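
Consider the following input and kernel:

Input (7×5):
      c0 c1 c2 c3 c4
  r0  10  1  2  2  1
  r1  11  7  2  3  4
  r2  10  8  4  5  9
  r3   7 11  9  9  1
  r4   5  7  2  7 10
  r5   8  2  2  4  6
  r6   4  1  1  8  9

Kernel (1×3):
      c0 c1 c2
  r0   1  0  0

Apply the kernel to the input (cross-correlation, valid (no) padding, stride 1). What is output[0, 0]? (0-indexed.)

The receptive field on the input at this output position is [10 1 2]. Elementwise product with the kernel and sum: 10·1.

10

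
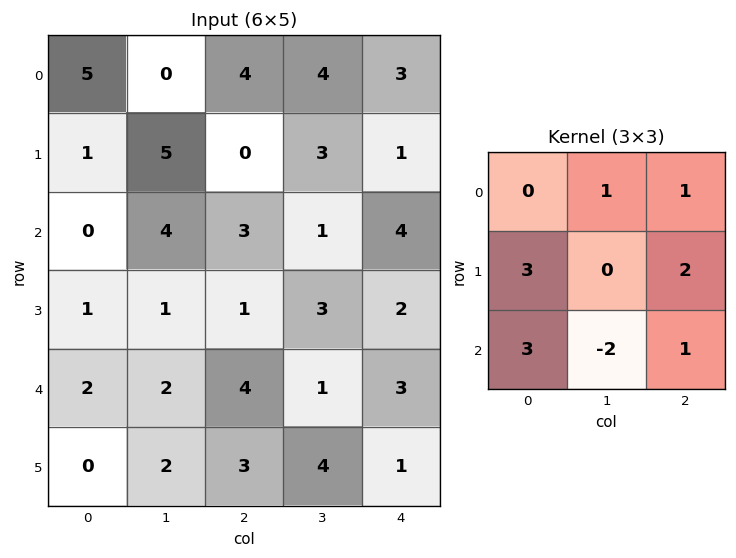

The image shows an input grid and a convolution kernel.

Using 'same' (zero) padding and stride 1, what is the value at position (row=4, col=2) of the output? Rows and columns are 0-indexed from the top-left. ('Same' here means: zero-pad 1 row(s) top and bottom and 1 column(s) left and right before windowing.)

The receptive field on the zero-padded input at this output position is [1 1 3 / 2 4 1 / 2 3 4]. Elementwise product with the kernel and sum: 1·1 + 3·1 + 2·3 + 1·2 + 2·3 + 3·-2 + 4·1.

16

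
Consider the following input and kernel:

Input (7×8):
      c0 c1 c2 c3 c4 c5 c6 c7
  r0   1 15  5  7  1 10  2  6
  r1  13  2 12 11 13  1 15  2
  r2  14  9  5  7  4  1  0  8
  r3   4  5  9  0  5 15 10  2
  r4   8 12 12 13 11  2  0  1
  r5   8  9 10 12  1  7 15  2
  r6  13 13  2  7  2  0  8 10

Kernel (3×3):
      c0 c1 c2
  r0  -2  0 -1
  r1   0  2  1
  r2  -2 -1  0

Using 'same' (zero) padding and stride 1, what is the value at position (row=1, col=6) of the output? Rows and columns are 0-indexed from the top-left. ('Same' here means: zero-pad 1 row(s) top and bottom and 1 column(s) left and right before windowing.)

The receptive field on the zero-padded input at this output position is [10 2 6 / 1 15 2 / 1 0 8]. Elementwise product with the kernel and sum: 10·-2 + 6·-1 + 15·2 + 2·1 + 1·-2 + 0·-1.

4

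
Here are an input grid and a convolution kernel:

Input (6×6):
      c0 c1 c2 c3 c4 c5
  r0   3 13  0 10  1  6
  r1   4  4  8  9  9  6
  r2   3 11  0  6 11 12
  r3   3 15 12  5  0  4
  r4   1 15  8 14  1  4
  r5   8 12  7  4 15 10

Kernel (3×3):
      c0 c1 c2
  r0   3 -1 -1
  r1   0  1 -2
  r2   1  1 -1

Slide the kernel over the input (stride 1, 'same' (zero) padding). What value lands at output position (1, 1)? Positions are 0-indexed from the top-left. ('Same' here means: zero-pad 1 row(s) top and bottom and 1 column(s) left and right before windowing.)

-2

The receptive field on the zero-padded input at this output position is [3 13 0 / 4 4 8 / 3 11 0]. Elementwise product with the kernel and sum: 3·3 + 13·-1 + 0·-1 + 4·1 + 8·-2 + 3·1 + 11·1 + 0·-1.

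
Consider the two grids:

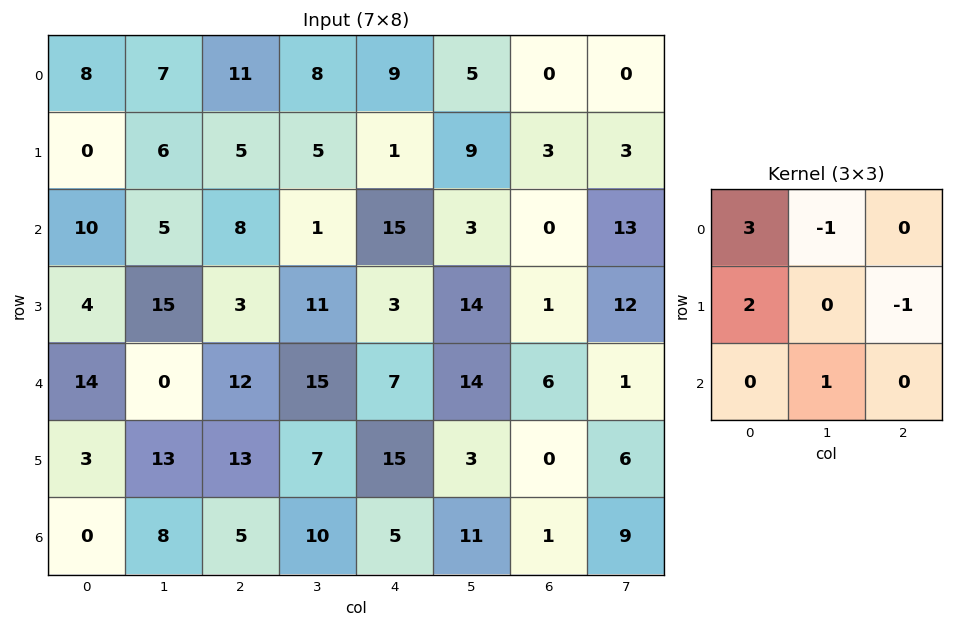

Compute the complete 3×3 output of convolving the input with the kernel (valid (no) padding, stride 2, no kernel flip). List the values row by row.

17 35 24
30 41 61
43 42 48

Output[0,0]: The receptive field on the input at this output position is [8 7 11 / 0 6 5 / 10 5 8]. Elementwise product with the kernel and sum: 8·3 + 7·-1 + 0·2 + 5·-1 + 5·1.
Output[0,1]: The receptive field on the input at this output position is [11 8 9 / 5 5 1 / 8 1 15]. Elementwise product with the kernel and sum: 11·3 + 8·-1 + 5·2 + 1·-1 + 1·1.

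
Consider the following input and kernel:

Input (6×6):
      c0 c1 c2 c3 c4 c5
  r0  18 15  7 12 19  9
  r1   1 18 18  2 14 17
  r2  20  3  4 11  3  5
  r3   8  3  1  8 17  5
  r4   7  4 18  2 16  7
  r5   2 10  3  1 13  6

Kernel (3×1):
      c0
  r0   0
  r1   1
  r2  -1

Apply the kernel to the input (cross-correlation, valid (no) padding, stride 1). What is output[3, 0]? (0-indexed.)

5

The receptive field on the input at this output position is [8 / 7 / 2]. Elementwise product with the kernel and sum: 7·1 + 2·-1.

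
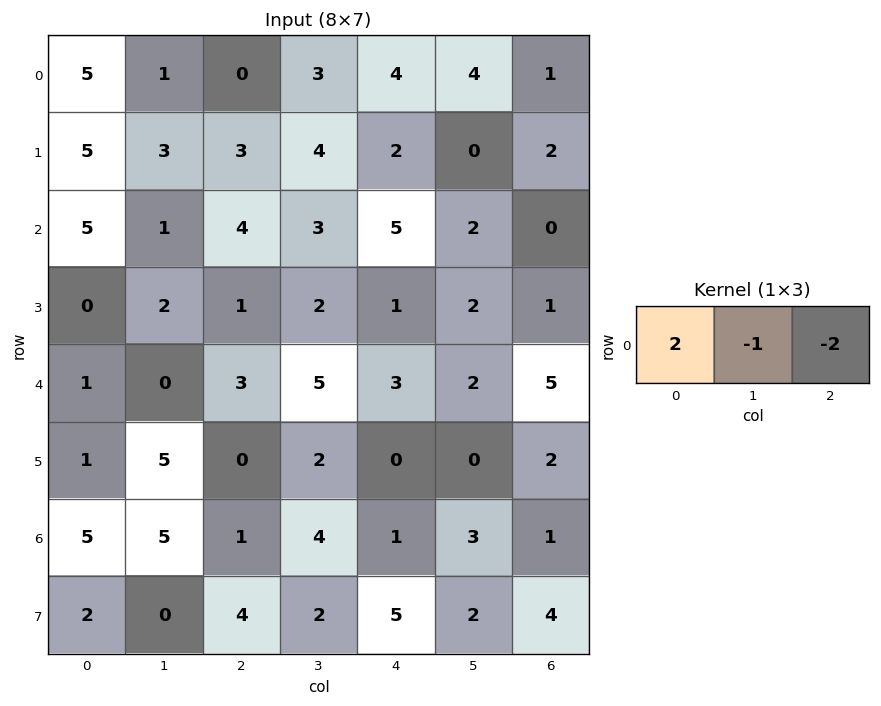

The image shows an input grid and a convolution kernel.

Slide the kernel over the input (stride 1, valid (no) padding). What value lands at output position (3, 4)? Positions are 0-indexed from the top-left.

The receptive field on the input at this output position is [1 2 1]. Elementwise product with the kernel and sum: 1·2 + 2·-1 + 1·-2.

-2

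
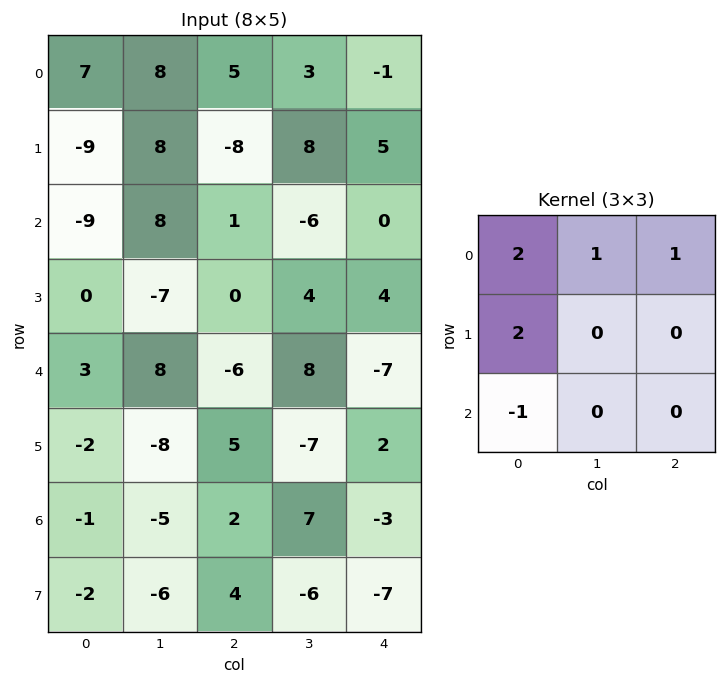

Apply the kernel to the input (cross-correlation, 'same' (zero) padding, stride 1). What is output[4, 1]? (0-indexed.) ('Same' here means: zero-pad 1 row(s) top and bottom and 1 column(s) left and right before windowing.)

The receptive field on the zero-padded input at this output position is [0 -7 0 / 3 8 -6 / -2 -8 5]. Elementwise product with the kernel and sum: 0·2 + -7·1 + 0·1 + 3·2 + -2·-1.

1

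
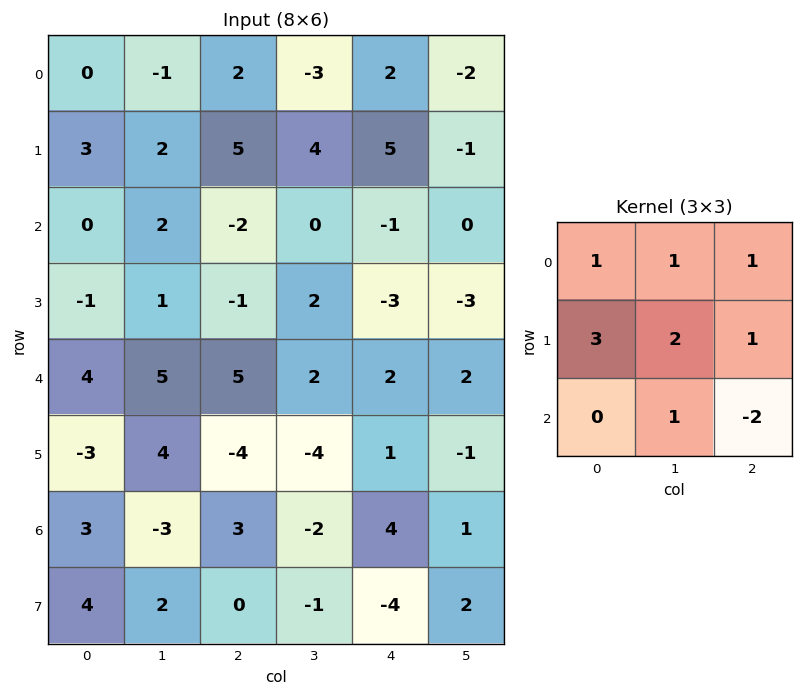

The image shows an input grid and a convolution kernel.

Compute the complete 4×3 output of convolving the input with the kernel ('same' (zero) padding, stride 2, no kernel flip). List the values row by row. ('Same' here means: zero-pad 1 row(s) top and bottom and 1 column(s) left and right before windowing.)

-2 -5 0
4 8 9
2 33 11
4 -7 -9

Output[0,0]: The receptive field on the zero-padded input at this output position is [0 0 0 / 0 0 -1 / 0 3 2]. Elementwise product with the kernel and sum: 0·1 + 0·1 + 0·1 + 0·3 + 0·2 + -1·1 + 3·1 + 2·-2.
Output[0,1]: The receptive field on the zero-padded input at this output position is [0 0 0 / -1 2 -3 / 2 5 4]. Elementwise product with the kernel and sum: 0·1 + 0·1 + 0·1 + -1·3 + 2·2 + -3·1 + 5·1 + 4·-2.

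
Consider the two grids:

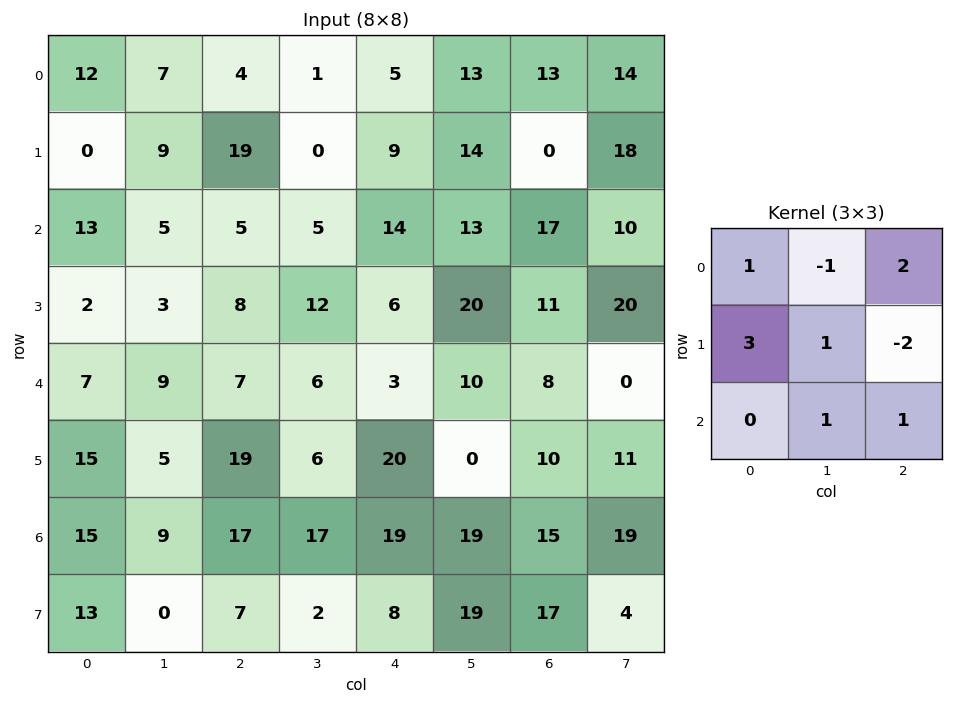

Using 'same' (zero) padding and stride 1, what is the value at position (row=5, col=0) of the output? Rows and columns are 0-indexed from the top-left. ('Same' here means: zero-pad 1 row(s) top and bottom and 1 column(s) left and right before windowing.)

The receptive field on the zero-padded input at this output position is [0 7 9 / 0 15 5 / 0 15 9]. Elementwise product with the kernel and sum: 0·1 + 7·-1 + 9·2 + 0·3 + 15·1 + 5·-2 + 15·1 + 9·1.

40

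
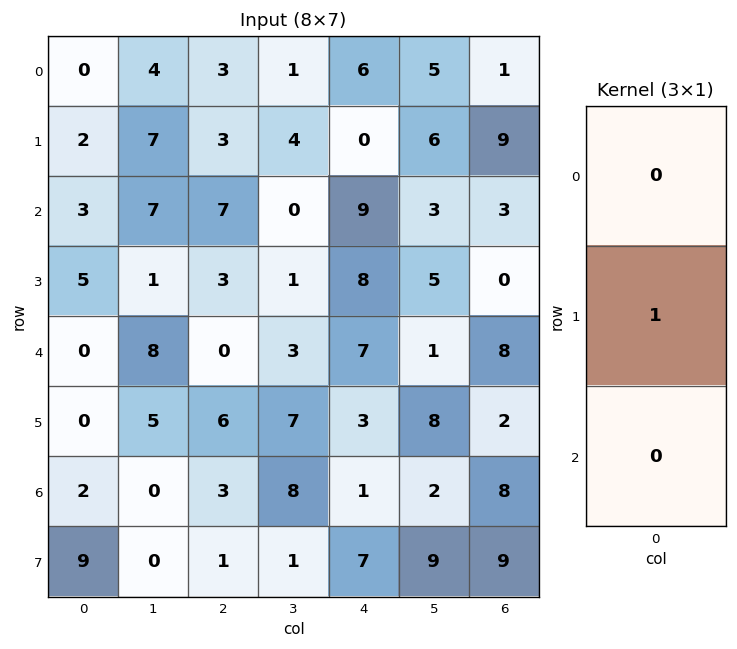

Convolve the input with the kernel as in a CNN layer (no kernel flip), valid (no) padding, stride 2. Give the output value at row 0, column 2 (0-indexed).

0

The receptive field on the input at this output position is [6 / 0 / 9]. Elementwise product with the kernel and sum: 0·1.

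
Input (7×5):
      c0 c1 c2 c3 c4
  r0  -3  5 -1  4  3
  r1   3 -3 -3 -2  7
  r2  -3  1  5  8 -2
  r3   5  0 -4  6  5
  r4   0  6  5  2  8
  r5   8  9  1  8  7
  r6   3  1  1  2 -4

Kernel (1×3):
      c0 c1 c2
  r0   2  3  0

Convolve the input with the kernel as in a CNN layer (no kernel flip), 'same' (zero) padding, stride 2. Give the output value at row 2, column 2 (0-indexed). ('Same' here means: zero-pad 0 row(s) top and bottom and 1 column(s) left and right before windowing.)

28

The receptive field on the zero-padded input at this output position is [2 8 0]. Elementwise product with the kernel and sum: 2·2 + 8·3.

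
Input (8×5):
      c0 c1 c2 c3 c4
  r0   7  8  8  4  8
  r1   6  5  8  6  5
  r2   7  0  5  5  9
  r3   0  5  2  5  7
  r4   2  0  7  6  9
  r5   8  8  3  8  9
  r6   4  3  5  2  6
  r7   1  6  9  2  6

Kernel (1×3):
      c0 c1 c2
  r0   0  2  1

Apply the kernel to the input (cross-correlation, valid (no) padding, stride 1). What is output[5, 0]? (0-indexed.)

The receptive field on the input at this output position is [8 8 3]. Elementwise product with the kernel and sum: 8·2 + 3·1.

19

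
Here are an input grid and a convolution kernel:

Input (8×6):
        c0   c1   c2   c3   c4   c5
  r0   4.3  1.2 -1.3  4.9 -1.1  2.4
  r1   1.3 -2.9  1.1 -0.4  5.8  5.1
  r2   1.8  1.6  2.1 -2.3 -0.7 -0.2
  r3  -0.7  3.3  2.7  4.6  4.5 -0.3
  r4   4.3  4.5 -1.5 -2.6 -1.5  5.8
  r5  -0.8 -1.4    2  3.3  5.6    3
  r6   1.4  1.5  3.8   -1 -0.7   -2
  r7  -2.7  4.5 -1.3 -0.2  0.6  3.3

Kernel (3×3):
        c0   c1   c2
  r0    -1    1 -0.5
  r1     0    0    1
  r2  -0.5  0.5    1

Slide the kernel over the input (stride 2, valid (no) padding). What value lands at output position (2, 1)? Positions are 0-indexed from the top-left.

The receptive field on the input at this output position is [-1.5 -2.6 -1.5 / 2 3.3 5.6 / 3.8 -1 -0.7]. Elementwise product with the kernel and sum: -1.5·-1 + -2.6·1 + -1.5·-0.5 + 5.6·1 + 3.8·-0.5 + -1·0.5 + -0.7·1.

2.15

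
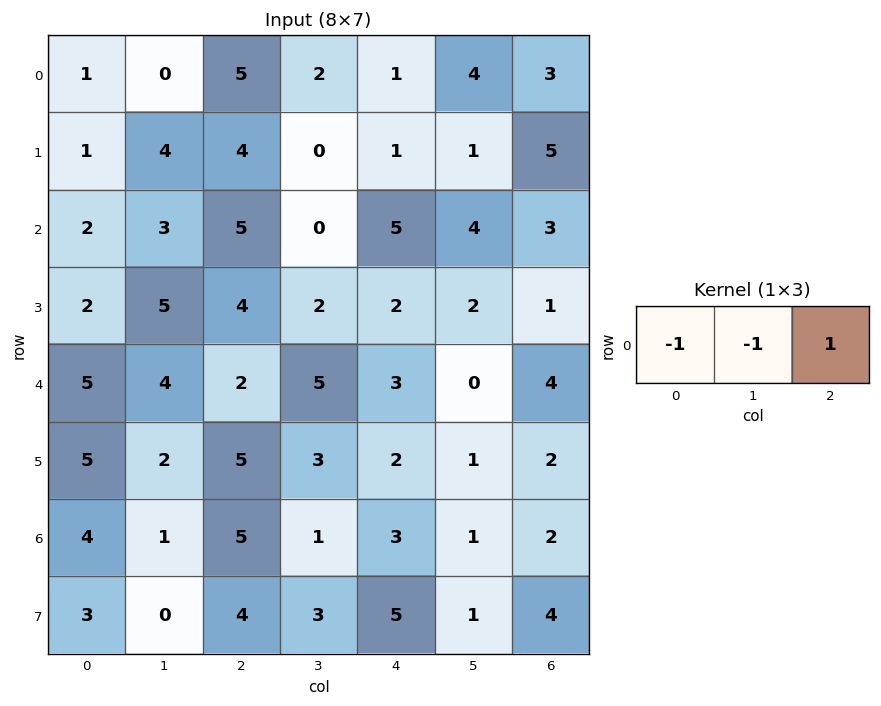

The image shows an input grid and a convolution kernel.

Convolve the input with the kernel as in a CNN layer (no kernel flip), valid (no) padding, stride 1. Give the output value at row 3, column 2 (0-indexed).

The receptive field on the input at this output position is [4 2 2]. Elementwise product with the kernel and sum: 4·-1 + 2·-1 + 2·1.

-4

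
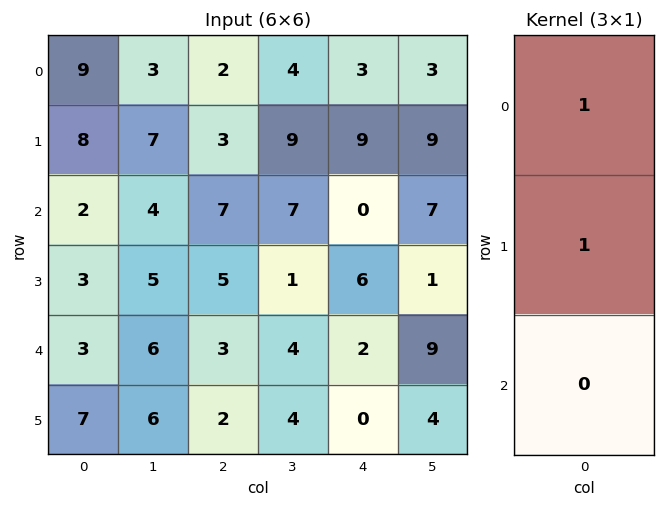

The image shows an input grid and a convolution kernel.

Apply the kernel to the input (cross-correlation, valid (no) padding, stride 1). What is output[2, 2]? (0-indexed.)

The receptive field on the input at this output position is [7 / 5 / 3]. Elementwise product with the kernel and sum: 7·1 + 5·1.

12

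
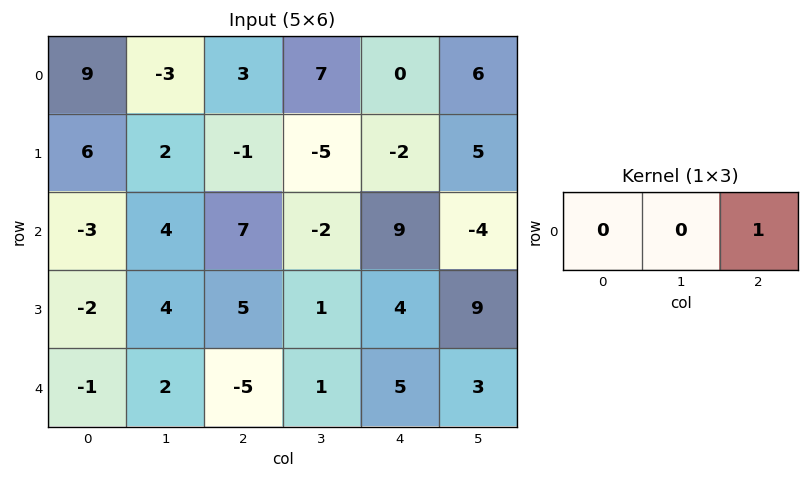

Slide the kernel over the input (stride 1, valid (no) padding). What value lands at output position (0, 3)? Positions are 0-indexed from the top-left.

The receptive field on the input at this output position is [7 0 6]. Elementwise product with the kernel and sum: 6·1.

6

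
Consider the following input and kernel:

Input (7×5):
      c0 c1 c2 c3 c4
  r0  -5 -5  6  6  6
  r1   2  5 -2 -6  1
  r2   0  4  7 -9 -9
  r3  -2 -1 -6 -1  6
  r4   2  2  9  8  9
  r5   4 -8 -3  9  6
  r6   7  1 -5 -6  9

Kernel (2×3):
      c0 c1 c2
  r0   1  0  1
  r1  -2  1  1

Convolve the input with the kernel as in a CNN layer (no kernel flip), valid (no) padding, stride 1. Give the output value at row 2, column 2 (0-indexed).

15

The receptive field on the input at this output position is [7 -9 -9 / -6 -1 6]. Elementwise product with the kernel and sum: 7·1 + -9·1 + -6·-2 + -1·1 + 6·1.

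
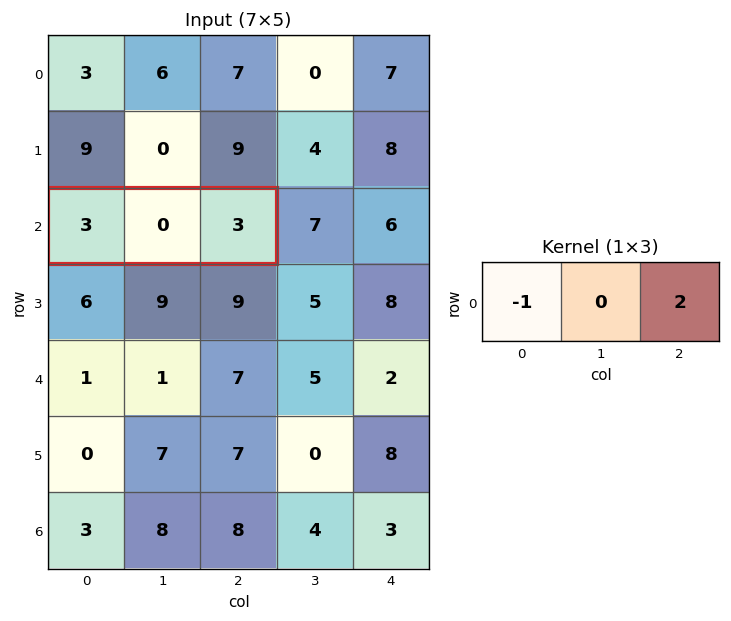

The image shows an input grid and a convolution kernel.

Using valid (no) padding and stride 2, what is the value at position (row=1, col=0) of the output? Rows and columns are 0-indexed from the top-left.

The receptive field on the input at this output position is [3 0 3]. Elementwise product with the kernel and sum: 3·-1 + 3·2.

3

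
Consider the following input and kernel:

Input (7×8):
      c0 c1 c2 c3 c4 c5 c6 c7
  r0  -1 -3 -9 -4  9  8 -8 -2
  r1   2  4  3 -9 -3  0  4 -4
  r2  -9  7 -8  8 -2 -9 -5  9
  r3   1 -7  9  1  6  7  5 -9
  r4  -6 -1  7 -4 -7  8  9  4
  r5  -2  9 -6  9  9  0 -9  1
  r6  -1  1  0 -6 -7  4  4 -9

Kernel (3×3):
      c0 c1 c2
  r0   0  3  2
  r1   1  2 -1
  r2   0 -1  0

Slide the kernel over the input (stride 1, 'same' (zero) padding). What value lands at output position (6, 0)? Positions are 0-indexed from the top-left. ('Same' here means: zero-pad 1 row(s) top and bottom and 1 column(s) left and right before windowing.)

9

The receptive field on the zero-padded input at this output position is [0 -2 9 / 0 -1 1 / 0 0 0]. Elementwise product with the kernel and sum: -2·3 + 9·2 + 0·1 + -1·2 + 1·-1 + 0·-1.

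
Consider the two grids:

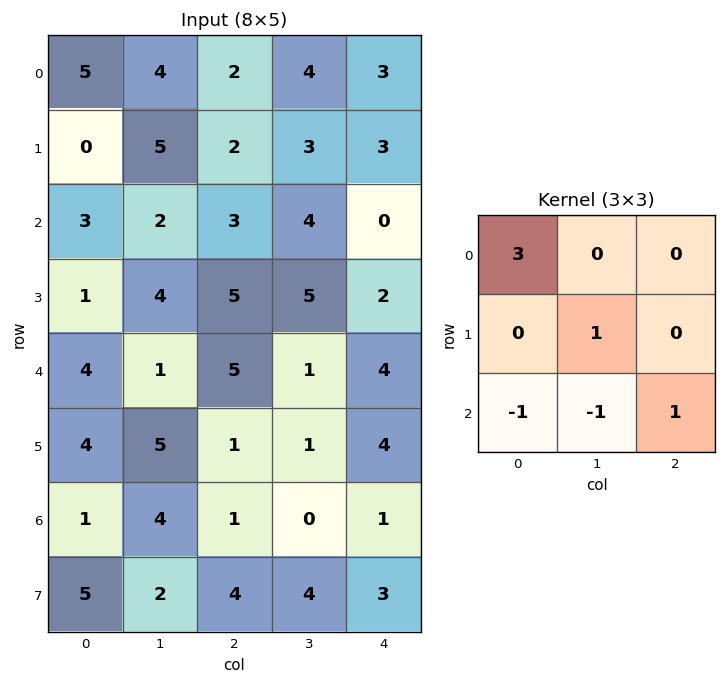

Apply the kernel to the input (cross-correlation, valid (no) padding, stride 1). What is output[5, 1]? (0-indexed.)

14

The receptive field on the input at this output position is [5 1 1 / 4 1 0 / 2 4 4]. Elementwise product with the kernel and sum: 5·3 + 1·1 + 2·-1 + 4·-1 + 4·1.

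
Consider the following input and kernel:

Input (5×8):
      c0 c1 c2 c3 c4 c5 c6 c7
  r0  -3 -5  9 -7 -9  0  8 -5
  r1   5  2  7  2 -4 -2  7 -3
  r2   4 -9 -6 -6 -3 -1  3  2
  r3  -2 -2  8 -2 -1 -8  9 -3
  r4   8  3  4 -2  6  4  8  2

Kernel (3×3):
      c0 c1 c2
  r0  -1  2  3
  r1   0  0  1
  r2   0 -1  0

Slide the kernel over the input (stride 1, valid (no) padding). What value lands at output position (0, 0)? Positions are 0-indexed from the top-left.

The receptive field on the input at this output position is [-3 -5 9 / 5 2 7 / 4 -9 -6]. Elementwise product with the kernel and sum: -3·-1 + -5·2 + 9·3 + 7·1 + -9·-1.

36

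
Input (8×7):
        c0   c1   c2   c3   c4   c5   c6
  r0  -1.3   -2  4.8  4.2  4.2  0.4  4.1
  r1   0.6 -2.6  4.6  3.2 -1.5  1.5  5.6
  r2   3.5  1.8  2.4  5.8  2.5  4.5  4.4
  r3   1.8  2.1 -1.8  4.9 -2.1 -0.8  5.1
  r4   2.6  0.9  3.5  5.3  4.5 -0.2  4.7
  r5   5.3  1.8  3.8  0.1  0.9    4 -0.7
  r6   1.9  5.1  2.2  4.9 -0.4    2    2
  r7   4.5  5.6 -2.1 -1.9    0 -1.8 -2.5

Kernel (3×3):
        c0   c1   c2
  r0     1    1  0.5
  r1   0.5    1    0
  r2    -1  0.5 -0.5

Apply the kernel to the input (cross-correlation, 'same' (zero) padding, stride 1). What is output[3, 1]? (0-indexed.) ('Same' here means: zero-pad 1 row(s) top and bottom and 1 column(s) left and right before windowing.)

The receptive field on the zero-padded input at this output position is [3.5 1.8 2.4 / 1.8 2.1 -1.8 / 2.6 0.9 3.5]. Elementwise product with the kernel and sum: 3.5·1 + 1.8·1 + 2.4·0.5 + 1.8·0.5 + 2.1·1 + 2.6·-1 + 0.9·0.5 + 3.5·-0.5.

5.6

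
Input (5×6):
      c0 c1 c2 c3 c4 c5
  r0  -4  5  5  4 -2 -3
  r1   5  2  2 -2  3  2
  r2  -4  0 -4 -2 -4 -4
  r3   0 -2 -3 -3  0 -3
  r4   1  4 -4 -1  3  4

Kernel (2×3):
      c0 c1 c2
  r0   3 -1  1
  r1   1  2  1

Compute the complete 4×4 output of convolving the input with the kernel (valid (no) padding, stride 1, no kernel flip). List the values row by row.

-1 18 10 17
7 -8 -1 -21
-23 -9 -23 -12
4 -11 -9 -3

Output[0,0]: The receptive field on the input at this output position is [-4 5 5 / 5 2 2]. Elementwise product with the kernel and sum: -4·3 + 5·-1 + 5·1 + 5·1 + 2·2 + 2·1.
Output[0,1]: The receptive field on the input at this output position is [5 5 4 / 2 2 -2]. Elementwise product with the kernel and sum: 5·3 + 5·-1 + 4·1 + 2·1 + 2·2 + -2·1.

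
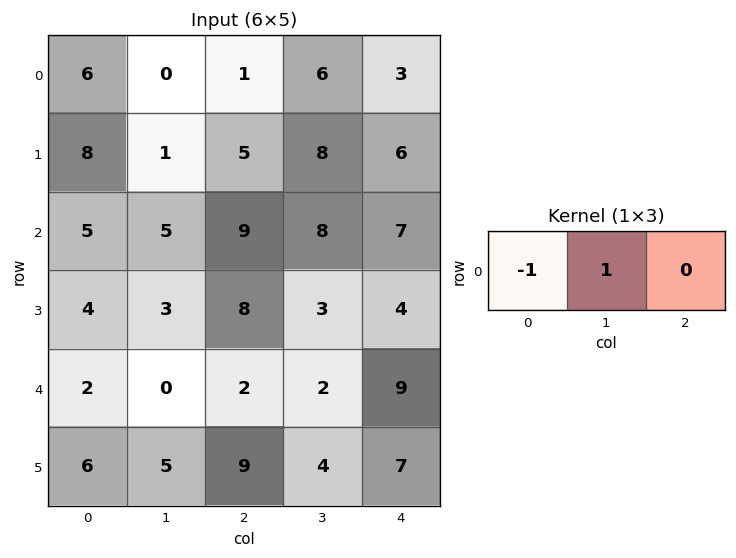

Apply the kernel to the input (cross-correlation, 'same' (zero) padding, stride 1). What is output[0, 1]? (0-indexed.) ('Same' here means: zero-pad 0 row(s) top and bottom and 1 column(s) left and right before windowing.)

-6

The receptive field on the zero-padded input at this output position is [6 0 1]. Elementwise product with the kernel and sum: 6·-1 + 0·1.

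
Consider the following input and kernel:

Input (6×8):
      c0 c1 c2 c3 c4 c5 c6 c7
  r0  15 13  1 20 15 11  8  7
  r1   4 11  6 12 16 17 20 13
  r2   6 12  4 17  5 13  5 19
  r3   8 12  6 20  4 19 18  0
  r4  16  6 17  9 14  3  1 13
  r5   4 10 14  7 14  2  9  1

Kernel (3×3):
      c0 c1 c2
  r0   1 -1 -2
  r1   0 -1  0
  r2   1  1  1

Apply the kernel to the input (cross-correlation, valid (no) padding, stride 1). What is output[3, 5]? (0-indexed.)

The receptive field on the input at this output position is [19 18 0 / 3 1 13 / 2 9 1]. Elementwise product with the kernel and sum: 19·1 + 18·-1 + 0·-2 + 1·-1 + 2·1 + 9·1 + 1·1.

12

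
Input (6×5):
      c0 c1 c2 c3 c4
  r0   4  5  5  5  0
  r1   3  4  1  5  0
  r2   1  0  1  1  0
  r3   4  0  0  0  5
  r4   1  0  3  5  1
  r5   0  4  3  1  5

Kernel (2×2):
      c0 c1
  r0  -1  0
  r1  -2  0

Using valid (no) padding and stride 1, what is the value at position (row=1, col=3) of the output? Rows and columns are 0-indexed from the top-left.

-7

The receptive field on the input at this output position is [5 0 / 1 0]. Elementwise product with the kernel and sum: 5·-1 + 1·-2.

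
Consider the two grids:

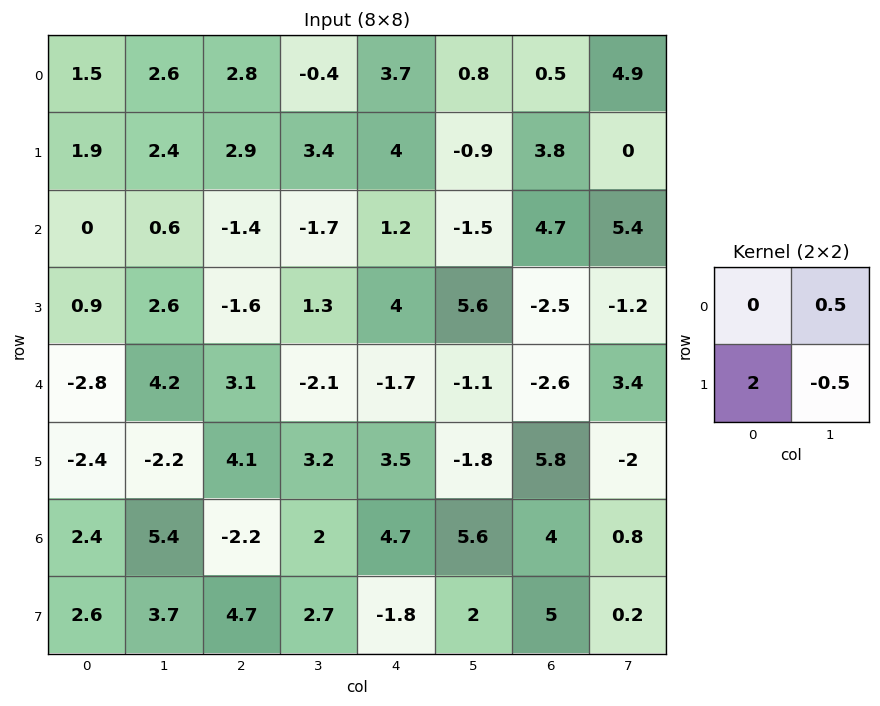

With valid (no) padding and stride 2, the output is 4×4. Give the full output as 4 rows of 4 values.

Output[0,0]: The receptive field on the input at this output position is [1.5 2.6 / 1.9 2.4]. Elementwise product with the kernel and sum: 2.6·0.5 + 1.9·2 + 2.4·-0.5.

3.9 3.9 8.85 10.05
0.8 -4.7 4.45 -1.7
-1.6 5.55 7.35 14.3
6.05 9.05 -1.8 10.3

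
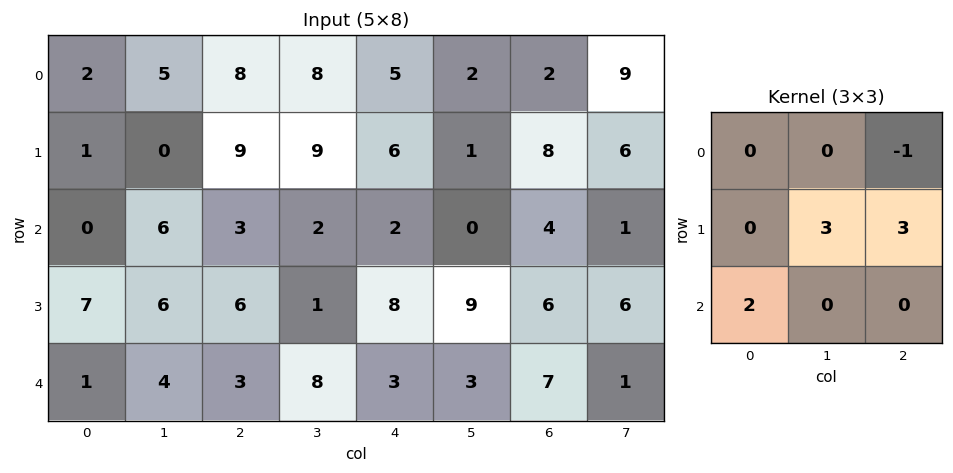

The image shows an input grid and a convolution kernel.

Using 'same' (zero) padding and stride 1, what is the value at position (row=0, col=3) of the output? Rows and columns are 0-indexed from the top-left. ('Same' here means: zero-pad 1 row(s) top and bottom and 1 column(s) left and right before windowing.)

The receptive field on the zero-padded input at this output position is [0 0 0 / 8 8 5 / 9 9 6]. Elementwise product with the kernel and sum: 0·-1 + 8·3 + 5·3 + 9·2.

57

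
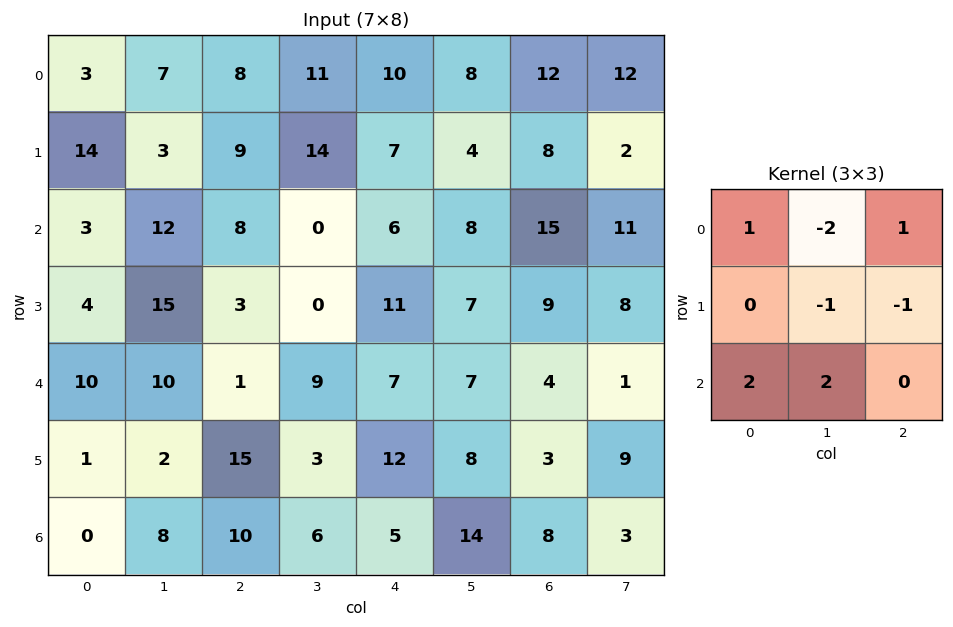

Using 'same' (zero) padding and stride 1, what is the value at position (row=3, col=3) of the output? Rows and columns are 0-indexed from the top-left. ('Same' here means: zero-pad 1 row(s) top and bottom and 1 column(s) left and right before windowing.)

The receptive field on the zero-padded input at this output position is [8 0 6 / 3 0 11 / 1 9 7]. Elementwise product with the kernel and sum: 8·1 + 0·-2 + 6·1 + 0·-1 + 11·-1 + 1·2 + 9·2.

23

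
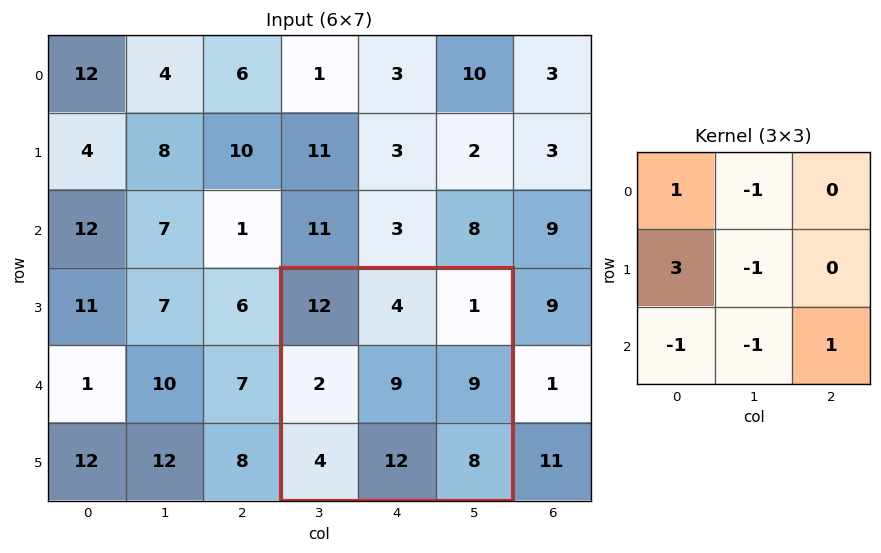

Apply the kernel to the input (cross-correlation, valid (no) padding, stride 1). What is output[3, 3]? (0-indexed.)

-3

The receptive field on the input at this output position is [12 4 1 / 2 9 9 / 4 12 8]. Elementwise product with the kernel and sum: 12·1 + 4·-1 + 2·3 + 9·-1 + 4·-1 + 12·-1 + 8·1.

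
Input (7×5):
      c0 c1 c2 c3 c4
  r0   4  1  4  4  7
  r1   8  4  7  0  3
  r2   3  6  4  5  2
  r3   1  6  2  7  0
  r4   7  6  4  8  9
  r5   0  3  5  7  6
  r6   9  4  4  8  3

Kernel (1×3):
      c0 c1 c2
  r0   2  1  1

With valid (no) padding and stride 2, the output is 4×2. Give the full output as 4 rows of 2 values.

13 19
16 15
24 25
26 19

Output[0,0]: The receptive field on the input at this output position is [4 1 4]. Elementwise product with the kernel and sum: 4·2 + 1·1 + 4·1.
Output[0,1]: The receptive field on the input at this output position is [4 4 7]. Elementwise product with the kernel and sum: 4·2 + 4·1 + 7·1.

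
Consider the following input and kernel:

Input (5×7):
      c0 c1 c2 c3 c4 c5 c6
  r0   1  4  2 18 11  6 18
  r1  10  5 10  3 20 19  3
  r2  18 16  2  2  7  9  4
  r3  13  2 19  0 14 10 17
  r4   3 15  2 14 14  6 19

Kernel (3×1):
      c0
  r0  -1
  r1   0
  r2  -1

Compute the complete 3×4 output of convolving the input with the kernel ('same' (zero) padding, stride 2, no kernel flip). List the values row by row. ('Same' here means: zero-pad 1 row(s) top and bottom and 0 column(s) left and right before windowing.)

Output[0,0]: The receptive field on the zero-padded input at this output position is [0 / 1 / 10]. Elementwise product with the kernel and sum: 0·-1 + 10·-1.
Output[0,1]: The receptive field on the zero-padded input at this output position is [0 / 2 / 10]. Elementwise product with the kernel and sum: 0·-1 + 10·-1.

-10 -10 -20 -3
-23 -29 -34 -20
-13 -19 -14 -17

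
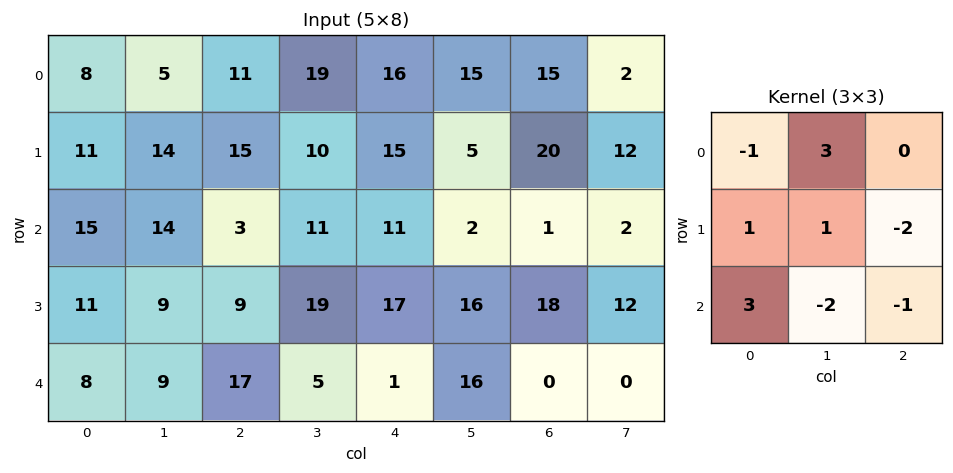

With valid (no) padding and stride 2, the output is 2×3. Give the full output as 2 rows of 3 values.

16 17 37
18 64 -37

Output[0,0]: The receptive field on the input at this output position is [8 5 11 / 11 14 15 / 15 14 3]. Elementwise product with the kernel and sum: 8·-1 + 5·3 + 11·1 + 14·1 + 15·-2 + 15·3 + 14·-2 + 3·-1.
Output[0,1]: The receptive field on the input at this output position is [11 19 16 / 15 10 15 / 3 11 11]. Elementwise product with the kernel and sum: 11·-1 + 19·3 + 15·1 + 10·1 + 15·-2 + 3·3 + 11·-2 + 11·-1.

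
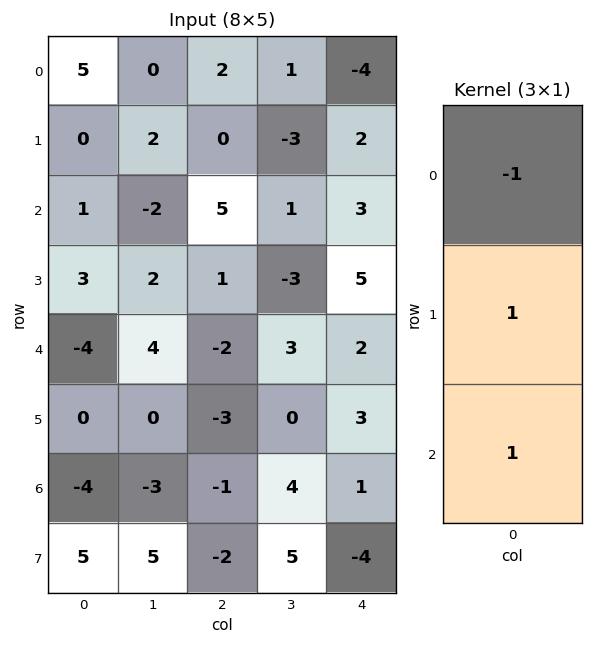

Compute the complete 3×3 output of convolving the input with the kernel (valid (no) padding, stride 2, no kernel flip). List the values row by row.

-4 3 9
-2 -6 4
0 -2 2

Output[0,0]: The receptive field on the input at this output position is [5 / 0 / 1]. Elementwise product with the kernel and sum: 5·-1 + 0·1 + 1·1.
Output[0,1]: The receptive field on the input at this output position is [2 / 0 / 5]. Elementwise product with the kernel and sum: 2·-1 + 0·1 + 5·1.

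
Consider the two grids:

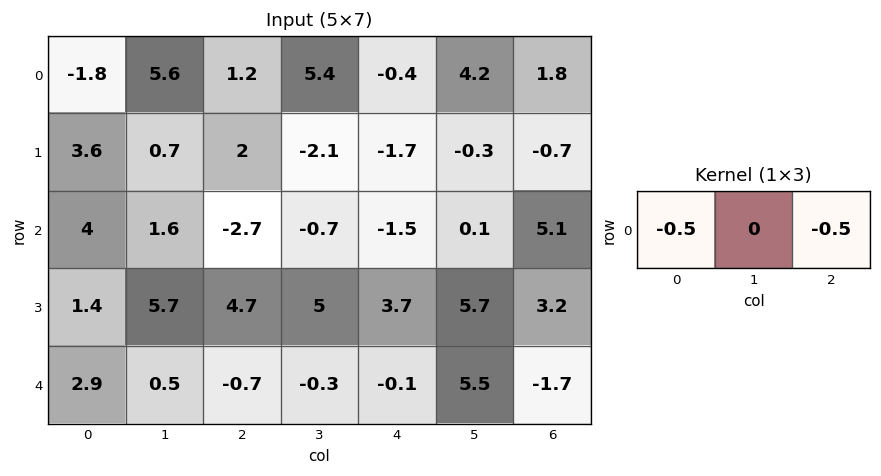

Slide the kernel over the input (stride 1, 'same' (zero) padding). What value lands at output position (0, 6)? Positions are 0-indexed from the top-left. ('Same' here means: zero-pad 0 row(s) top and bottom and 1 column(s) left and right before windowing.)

The receptive field on the zero-padded input at this output position is [4.2 1.8 0]. Elementwise product with the kernel and sum: 4.2·-0.5 + 0·-0.5.

-2.1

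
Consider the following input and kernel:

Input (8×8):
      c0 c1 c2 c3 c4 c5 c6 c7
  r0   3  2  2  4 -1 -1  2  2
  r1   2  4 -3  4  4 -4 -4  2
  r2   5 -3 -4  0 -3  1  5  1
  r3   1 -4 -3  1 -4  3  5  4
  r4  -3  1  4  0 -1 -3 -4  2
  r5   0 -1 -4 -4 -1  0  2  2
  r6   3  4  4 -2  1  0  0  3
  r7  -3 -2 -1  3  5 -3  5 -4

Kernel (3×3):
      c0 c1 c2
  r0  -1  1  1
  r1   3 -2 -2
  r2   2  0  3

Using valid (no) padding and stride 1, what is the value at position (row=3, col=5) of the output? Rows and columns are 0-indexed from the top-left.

The receptive field on the input at this output position is [3 5 4 / -3 -4 2 / 0 2 2]. Elementwise product with the kernel and sum: 3·-1 + 5·1 + 4·1 + -3·3 + -4·-2 + 2·-2 + 0·2 + 2·3.

7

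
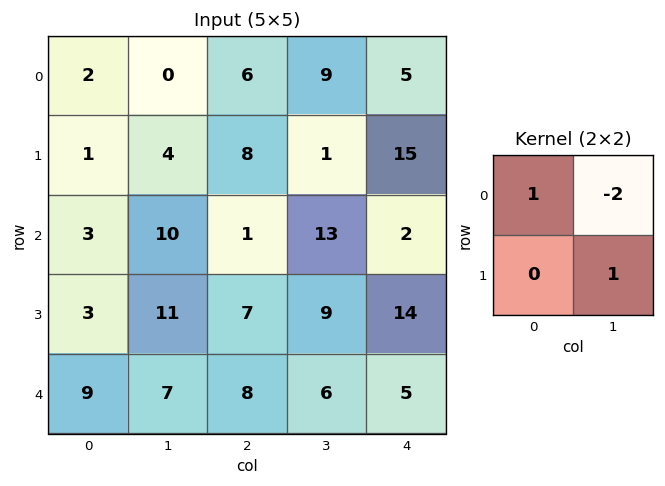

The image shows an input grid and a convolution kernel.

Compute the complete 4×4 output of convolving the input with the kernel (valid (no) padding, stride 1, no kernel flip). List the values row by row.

Output[0,0]: The receptive field on the input at this output position is [2 0 / 1 4]. Elementwise product with the kernel and sum: 2·1 + 0·-2 + 4·1.
Output[0,1]: The receptive field on the input at this output position is [0 6 / 4 8]. Elementwise product with the kernel and sum: 0·1 + 6·-2 + 8·1.

6 -4 -11 14
3 -11 19 -27
-6 15 -16 23
-12 5 -5 -14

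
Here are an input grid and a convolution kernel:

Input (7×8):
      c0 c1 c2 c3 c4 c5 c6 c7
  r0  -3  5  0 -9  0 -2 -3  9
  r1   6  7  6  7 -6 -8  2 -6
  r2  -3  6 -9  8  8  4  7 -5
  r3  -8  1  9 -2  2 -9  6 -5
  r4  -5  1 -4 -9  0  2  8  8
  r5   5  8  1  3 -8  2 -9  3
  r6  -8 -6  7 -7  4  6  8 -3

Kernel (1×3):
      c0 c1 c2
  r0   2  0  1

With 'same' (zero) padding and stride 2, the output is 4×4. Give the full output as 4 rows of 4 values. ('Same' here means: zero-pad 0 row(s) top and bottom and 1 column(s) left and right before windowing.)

Output[0,0]: The receptive field on the zero-padded input at this output position is [0 -3 5]. Elementwise product with the kernel and sum: 0·2 + 5·1.
Output[0,1]: The receptive field on the zero-padded input at this output position is [5 0 -9]. Elementwise product with the kernel and sum: 5·2 + -9·1.

5 1 -20 5
6 20 20 3
1 -7 -16 12
-6 -19 -8 9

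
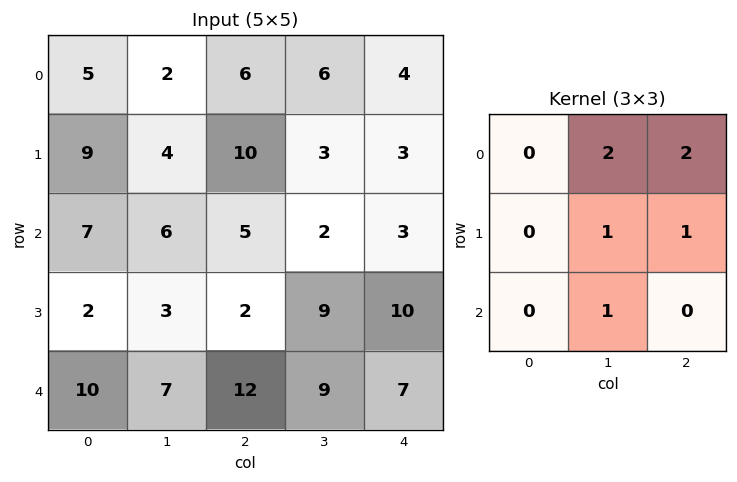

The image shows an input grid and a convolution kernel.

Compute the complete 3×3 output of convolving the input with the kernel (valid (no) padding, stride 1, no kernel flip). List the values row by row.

Output[0,0]: The receptive field on the input at this output position is [5 2 6 / 9 4 10 / 7 6 5]. Elementwise product with the kernel and sum: 2·2 + 6·2 + 4·1 + 10·1 + 6·1.
Output[0,1]: The receptive field on the input at this output position is [2 6 6 / 4 10 3 / 6 5 2]. Elementwise product with the kernel and sum: 6·2 + 6·2 + 10·1 + 3·1 + 5·1.

36 42 28
42 35 26
34 37 38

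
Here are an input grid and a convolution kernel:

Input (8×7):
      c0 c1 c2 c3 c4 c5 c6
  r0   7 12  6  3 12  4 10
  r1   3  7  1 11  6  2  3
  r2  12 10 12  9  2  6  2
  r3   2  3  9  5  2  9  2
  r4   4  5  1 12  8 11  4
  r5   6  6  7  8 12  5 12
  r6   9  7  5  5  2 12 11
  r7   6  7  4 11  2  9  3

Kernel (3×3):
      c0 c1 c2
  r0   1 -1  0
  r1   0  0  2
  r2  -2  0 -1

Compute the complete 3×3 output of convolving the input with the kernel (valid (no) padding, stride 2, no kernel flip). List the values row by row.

Output[0,0]: The receptive field on the input at this output position is [7 12 6 / 3 7 1 / 12 10 12]. Elementwise product with the kernel and sum: 7·1 + 12·-1 + 1·2 + 12·-2 + 12·-1.
Output[0,1]: The receptive field on the input at this output position is [6 3 12 / 1 11 6 / 12 9 2]. Elementwise product with the kernel and sum: 6·1 + 3·-1 + 6·2 + 12·-2 + 2·-1.

-39 -11 8
11 -3 -20
-10 1 6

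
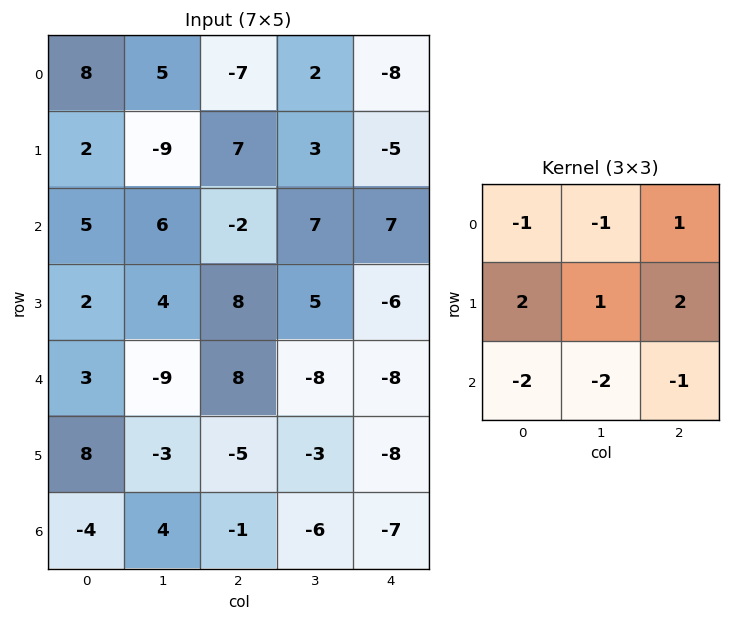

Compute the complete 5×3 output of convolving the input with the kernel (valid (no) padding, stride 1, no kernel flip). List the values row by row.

-31 -16 -13
6 0 -18
15 39 19
10 -14 -3
18 -24 -16

Output[0,0]: The receptive field on the input at this output position is [8 5 -7 / 2 -9 7 / 5 6 -2]. Elementwise product with the kernel and sum: 8·-1 + 5·-1 + -7·1 + 2·2 + -9·1 + 7·2 + 5·-2 + 6·-2 + -2·-1.
Output[0,1]: The receptive field on the input at this output position is [5 -7 2 / -9 7 3 / 6 -2 7]. Elementwise product with the kernel and sum: 5·-1 + -7·-1 + 2·1 + -9·2 + 7·1 + 3·2 + 6·-2 + -2·-2 + 7·-1.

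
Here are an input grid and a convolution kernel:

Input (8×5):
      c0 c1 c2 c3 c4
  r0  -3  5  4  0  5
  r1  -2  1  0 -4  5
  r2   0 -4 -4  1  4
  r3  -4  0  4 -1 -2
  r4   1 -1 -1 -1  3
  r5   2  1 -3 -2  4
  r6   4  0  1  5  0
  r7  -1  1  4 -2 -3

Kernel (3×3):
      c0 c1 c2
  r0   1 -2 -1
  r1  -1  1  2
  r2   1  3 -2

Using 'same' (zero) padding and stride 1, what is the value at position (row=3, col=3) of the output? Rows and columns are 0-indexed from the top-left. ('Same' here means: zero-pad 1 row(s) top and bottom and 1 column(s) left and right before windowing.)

-29

The receptive field on the zero-padded input at this output position is [-4 1 4 / 4 -1 -2 / -1 -1 3]. Elementwise product with the kernel and sum: -4·1 + 1·-2 + 4·-1 + 4·-1 + -1·1 + -2·2 + -1·1 + -1·3 + 3·-2.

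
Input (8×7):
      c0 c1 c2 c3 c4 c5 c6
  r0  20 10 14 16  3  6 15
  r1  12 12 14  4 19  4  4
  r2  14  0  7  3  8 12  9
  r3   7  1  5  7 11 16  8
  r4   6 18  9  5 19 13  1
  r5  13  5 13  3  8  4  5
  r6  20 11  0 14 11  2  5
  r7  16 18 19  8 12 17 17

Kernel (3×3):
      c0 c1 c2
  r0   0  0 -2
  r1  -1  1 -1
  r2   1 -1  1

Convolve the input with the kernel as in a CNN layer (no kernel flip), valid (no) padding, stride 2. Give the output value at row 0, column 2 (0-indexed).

The receptive field on the input at this output position is [3 6 15 / 19 4 4 / 8 12 9]. Elementwise product with the kernel and sum: 15·-2 + 19·-1 + 4·1 + 4·-1 + 8·1 + 12·-1 + 9·1.

-44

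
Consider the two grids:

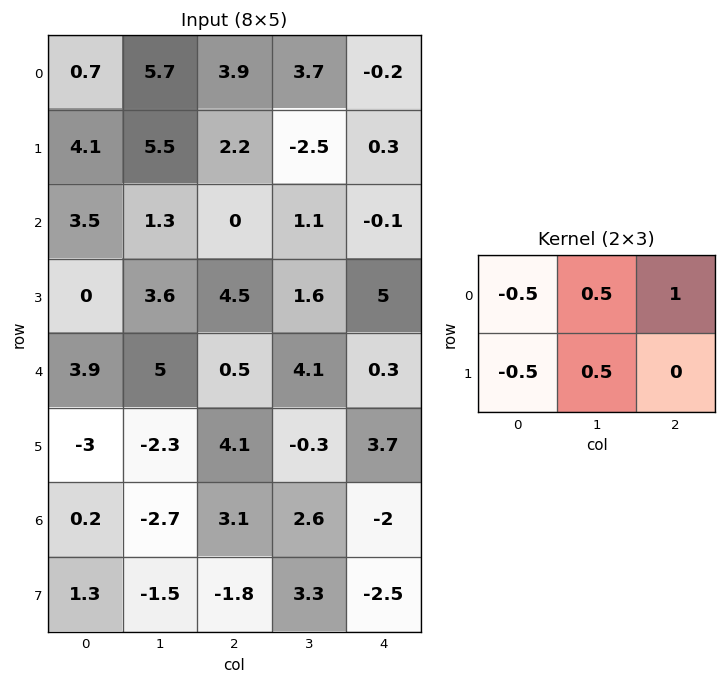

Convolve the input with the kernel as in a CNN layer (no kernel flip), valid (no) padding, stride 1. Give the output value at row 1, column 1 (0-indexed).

-4.8

The receptive field on the input at this output position is [5.5 2.2 -2.5 / 1.3 0 1.1]. Elementwise product with the kernel and sum: 5.5·-0.5 + 2.2·0.5 + -2.5·1 + 1.3·-0.5 + 0·0.5.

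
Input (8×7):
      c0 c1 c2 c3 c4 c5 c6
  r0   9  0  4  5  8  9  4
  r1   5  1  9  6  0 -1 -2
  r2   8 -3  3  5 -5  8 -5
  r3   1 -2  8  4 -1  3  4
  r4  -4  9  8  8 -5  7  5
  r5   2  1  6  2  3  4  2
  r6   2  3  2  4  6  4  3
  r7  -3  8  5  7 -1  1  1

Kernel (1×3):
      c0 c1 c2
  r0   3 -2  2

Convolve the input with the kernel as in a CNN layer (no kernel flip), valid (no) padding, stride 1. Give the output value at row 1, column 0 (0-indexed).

31

The receptive field on the input at this output position is [5 1 9]. Elementwise product with the kernel and sum: 5·3 + 1·-2 + 9·2.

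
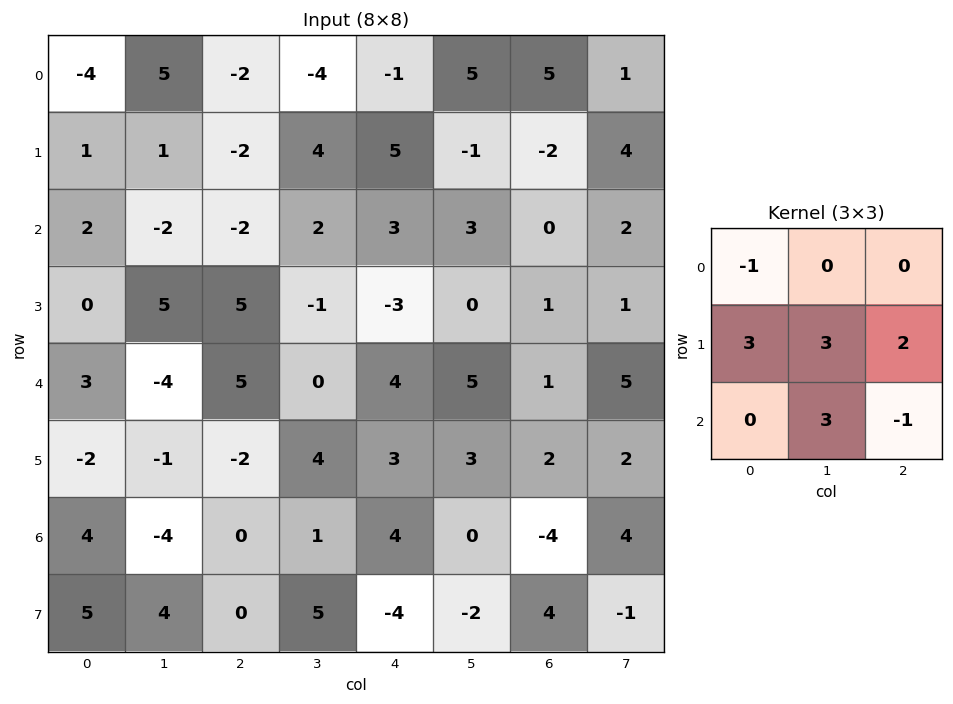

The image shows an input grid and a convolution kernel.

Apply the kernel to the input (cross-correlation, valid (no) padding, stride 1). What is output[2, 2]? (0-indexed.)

The receptive field on the input at this output position is [-2 2 3 / 5 -1 -3 / 5 0 4]. Elementwise product with the kernel and sum: -2·-1 + 5·3 + -1·3 + -3·2 + 0·3 + 4·-1.

4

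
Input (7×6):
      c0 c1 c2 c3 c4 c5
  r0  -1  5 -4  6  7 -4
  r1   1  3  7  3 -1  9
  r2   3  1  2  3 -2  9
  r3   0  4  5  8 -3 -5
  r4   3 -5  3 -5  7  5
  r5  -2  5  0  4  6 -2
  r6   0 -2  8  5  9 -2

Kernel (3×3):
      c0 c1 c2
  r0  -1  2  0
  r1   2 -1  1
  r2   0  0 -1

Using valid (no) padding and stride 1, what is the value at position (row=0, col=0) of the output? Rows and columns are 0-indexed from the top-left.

15

The receptive field on the input at this output position is [-1 5 -4 / 1 3 7 / 3 1 2]. Elementwise product with the kernel and sum: -1·-1 + 5·2 + 1·2 + 3·-1 + 7·1 + 2·-1.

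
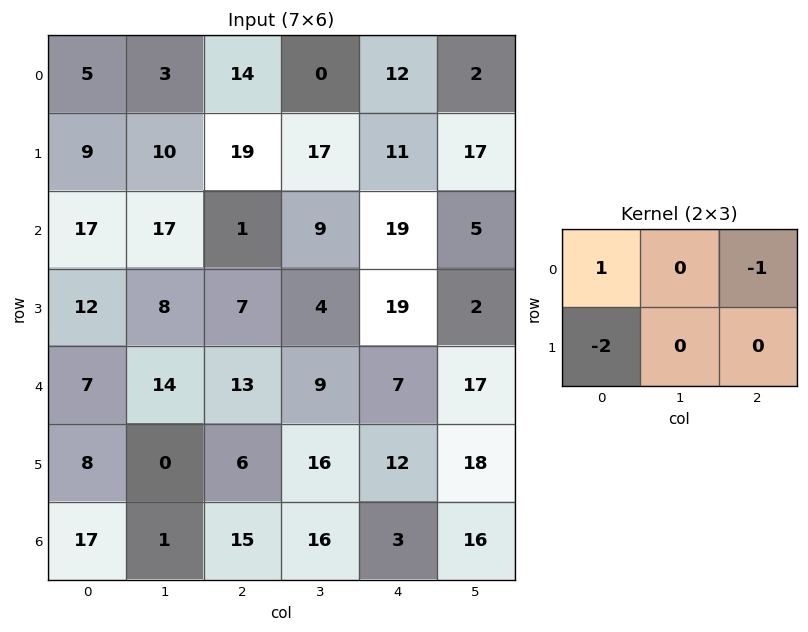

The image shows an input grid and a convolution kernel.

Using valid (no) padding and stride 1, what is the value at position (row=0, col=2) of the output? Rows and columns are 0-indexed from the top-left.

-36

The receptive field on the input at this output position is [14 0 12 / 19 17 11]. Elementwise product with the kernel and sum: 14·1 + 12·-1 + 19·-2.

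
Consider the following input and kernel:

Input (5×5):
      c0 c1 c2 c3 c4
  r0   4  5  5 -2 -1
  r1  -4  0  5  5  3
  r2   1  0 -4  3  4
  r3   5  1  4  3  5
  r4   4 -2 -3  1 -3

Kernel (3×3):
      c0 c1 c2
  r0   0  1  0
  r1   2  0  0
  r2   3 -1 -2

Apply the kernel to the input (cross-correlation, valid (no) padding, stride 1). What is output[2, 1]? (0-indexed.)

The receptive field on the input at this output position is [0 -4 3 / 1 4 3 / -2 -3 1]. Elementwise product with the kernel and sum: -4·1 + 1·2 + -2·3 + -3·-1 + 1·-2.

-7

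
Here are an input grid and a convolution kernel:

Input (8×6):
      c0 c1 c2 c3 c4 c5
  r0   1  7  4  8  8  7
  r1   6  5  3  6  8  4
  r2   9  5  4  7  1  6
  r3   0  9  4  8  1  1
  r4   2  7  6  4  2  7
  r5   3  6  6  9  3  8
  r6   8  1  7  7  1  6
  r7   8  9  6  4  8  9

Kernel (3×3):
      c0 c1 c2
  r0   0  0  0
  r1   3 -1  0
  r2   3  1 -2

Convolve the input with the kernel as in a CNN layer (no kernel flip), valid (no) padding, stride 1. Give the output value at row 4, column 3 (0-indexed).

34

The receptive field on the input at this output position is [4 2 7 / 9 3 8 / 7 1 6]. Elementwise product with the kernel and sum: 9·3 + 3·-1 + 7·3 + 1·1 + 6·-2.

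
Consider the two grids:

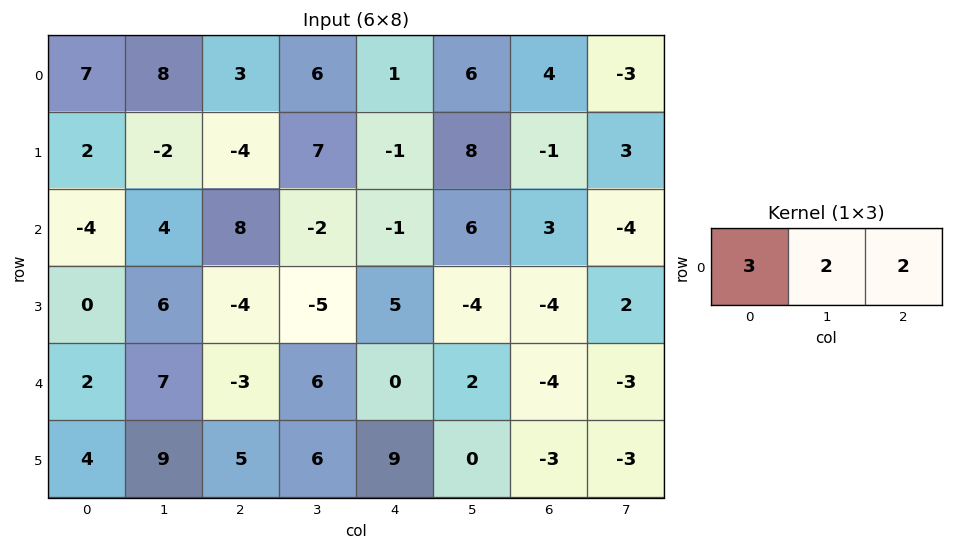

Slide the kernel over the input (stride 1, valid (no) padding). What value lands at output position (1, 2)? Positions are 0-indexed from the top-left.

0

The receptive field on the input at this output position is [-4 7 -1]. Elementwise product with the kernel and sum: -4·3 + 7·2 + -1·2.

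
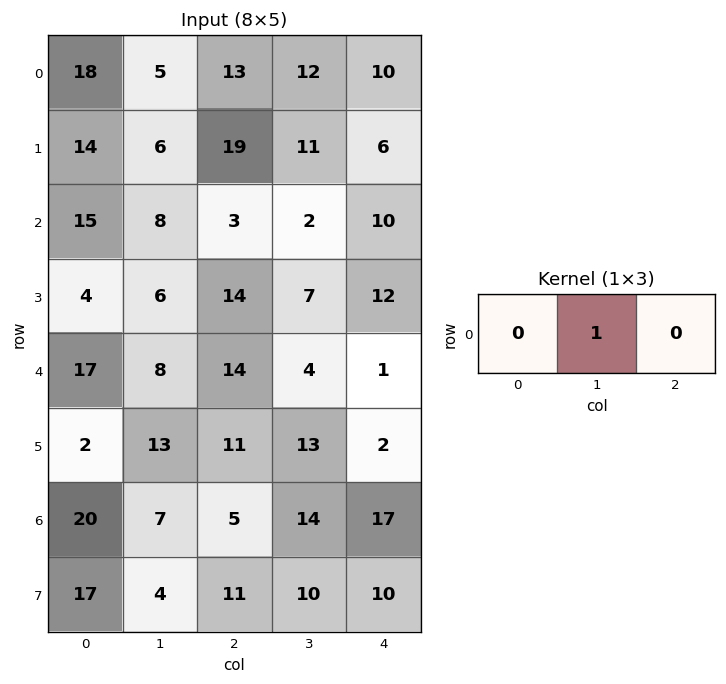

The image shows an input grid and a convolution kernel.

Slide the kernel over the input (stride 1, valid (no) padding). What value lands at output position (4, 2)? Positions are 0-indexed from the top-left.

The receptive field on the input at this output position is [14 4 1]. Elementwise product with the kernel and sum: 4·1.

4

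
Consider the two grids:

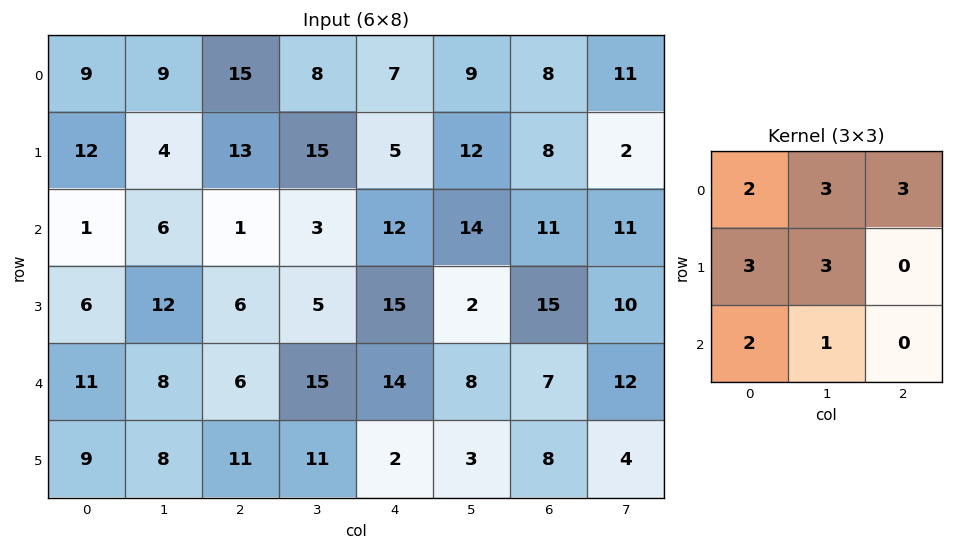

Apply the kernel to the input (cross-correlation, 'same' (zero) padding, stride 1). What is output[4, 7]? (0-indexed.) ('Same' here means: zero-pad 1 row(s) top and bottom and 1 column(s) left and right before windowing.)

The receptive field on the zero-padded input at this output position is [15 10 0 / 7 12 0 / 8 4 0]. Elementwise product with the kernel and sum: 15·2 + 10·3 + 0·3 + 7·3 + 12·3 + 8·2 + 4·1.

137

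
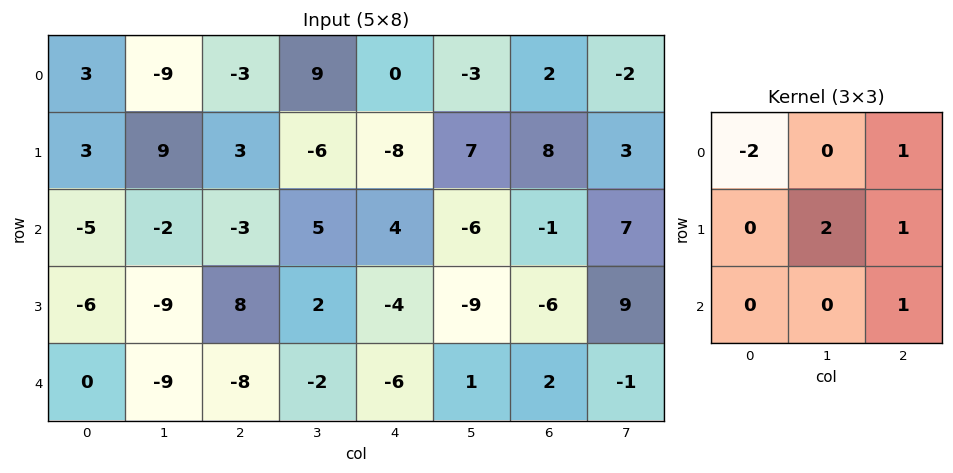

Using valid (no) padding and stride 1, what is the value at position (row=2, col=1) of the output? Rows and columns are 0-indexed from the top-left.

The receptive field on the input at this output position is [-2 -3 5 / -9 8 2 / -9 -8 -2]. Elementwise product with the kernel and sum: -2·-2 + 5·1 + 8·2 + 2·1 + -2·1.

25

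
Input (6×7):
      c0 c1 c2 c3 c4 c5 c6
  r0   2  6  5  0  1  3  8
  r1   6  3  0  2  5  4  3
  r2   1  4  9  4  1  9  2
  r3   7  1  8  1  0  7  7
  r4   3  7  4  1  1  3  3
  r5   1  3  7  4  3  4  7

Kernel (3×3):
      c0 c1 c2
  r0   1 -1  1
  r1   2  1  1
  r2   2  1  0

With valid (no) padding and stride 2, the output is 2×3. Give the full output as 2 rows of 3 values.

22 35 34
42 32 13

Output[0,0]: The receptive field on the input at this output position is [2 6 5 / 6 3 0 / 1 4 9]. Elementwise product with the kernel and sum: 2·1 + 6·-1 + 5·1 + 6·2 + 3·1 + 0·1 + 1·2 + 4·1.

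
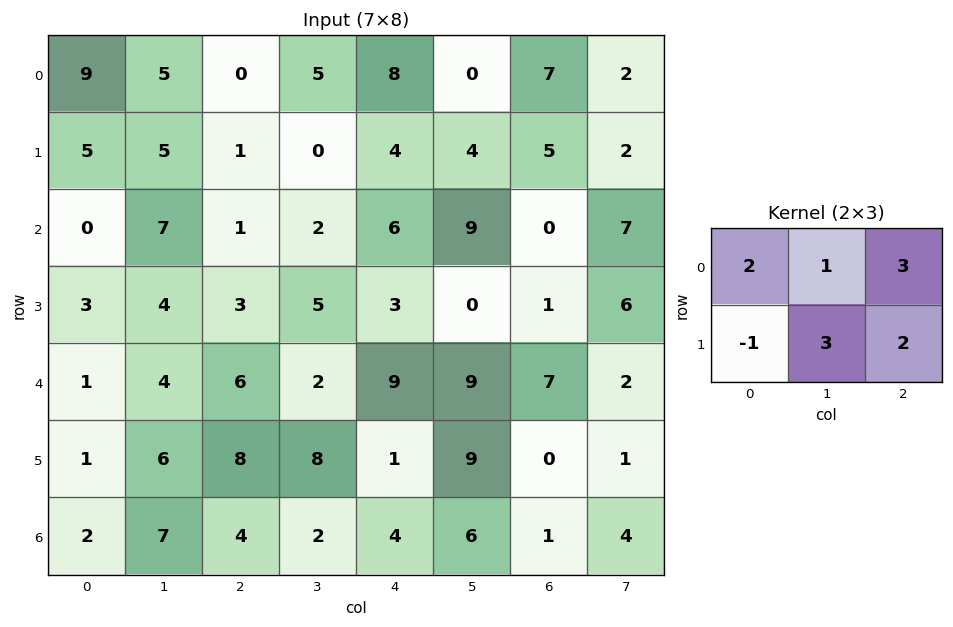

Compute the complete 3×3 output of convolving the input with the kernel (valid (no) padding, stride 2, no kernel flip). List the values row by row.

Output[0,0]: The receptive field on the input at this output position is [9 5 0 / 5 5 1]. Elementwise product with the kernel and sum: 9·2 + 5·1 + 0·3 + 5·-1 + 5·3 + 1·2.

35 36 55
25 40 20
57 59 74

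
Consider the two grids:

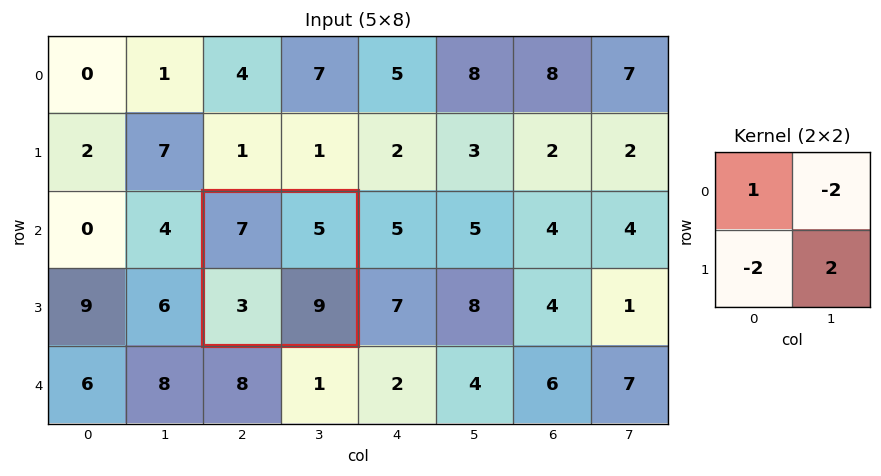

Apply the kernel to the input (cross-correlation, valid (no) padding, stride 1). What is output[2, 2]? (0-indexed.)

9

The receptive field on the input at this output position is [7 5 / 3 9]. Elementwise product with the kernel and sum: 7·1 + 5·-2 + 3·-2 + 9·2.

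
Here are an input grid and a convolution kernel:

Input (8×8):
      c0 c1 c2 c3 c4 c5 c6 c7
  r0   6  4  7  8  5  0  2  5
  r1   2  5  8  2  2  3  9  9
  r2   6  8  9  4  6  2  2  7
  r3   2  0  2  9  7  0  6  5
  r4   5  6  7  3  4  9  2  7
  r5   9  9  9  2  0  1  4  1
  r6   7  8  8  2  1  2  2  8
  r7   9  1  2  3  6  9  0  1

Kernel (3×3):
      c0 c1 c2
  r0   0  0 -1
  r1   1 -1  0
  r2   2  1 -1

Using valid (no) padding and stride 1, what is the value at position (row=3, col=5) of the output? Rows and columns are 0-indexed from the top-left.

7

The receptive field on the input at this output position is [0 6 5 / 9 2 7 / 1 4 1]. Elementwise product with the kernel and sum: 5·-1 + 9·1 + 2·-1 + 1·2 + 4·1 + 1·-1.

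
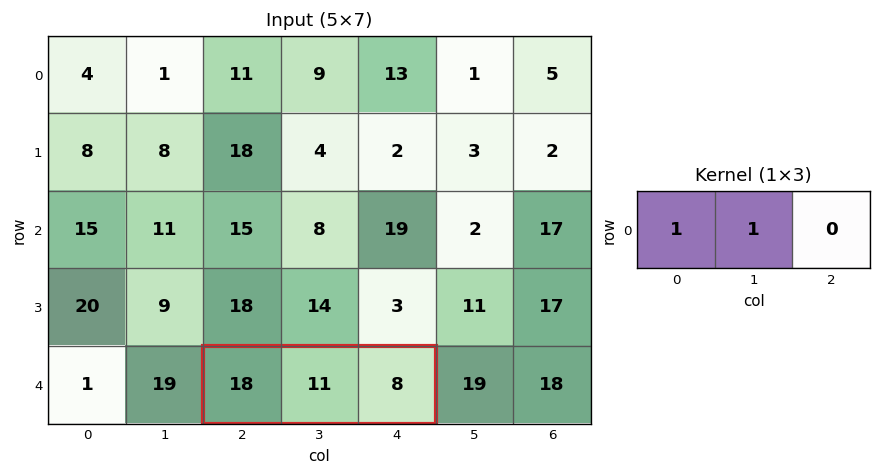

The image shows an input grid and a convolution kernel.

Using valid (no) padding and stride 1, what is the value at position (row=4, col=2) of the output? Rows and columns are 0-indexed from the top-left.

29

The receptive field on the input at this output position is [18 11 8]. Elementwise product with the kernel and sum: 18·1 + 11·1.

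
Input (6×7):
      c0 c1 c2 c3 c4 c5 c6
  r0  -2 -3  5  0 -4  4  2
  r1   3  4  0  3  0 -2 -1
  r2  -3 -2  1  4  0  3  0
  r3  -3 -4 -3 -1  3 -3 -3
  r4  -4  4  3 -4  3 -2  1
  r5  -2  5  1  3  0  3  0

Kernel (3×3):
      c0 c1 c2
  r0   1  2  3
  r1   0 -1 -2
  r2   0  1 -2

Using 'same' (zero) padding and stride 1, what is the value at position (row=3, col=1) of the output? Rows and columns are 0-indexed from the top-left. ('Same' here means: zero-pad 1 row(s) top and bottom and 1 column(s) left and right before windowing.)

4

The receptive field on the zero-padded input at this output position is [-3 -2 1 / -3 -4 -3 / -4 4 3]. Elementwise product with the kernel and sum: -3·1 + -2·2 + 1·3 + -4·-1 + -3·-2 + 4·1 + 3·-2.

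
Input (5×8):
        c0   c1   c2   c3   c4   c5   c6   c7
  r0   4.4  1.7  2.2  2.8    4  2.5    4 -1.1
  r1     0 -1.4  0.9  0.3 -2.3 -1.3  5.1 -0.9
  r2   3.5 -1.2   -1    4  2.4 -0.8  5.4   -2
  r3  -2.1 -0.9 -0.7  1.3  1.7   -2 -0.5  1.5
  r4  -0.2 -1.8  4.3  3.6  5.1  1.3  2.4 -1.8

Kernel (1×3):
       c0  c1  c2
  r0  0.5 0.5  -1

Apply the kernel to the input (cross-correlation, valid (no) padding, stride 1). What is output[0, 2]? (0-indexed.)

The receptive field on the input at this output position is [2.2 2.8 4]. Elementwise product with the kernel and sum: 2.2·0.5 + 2.8·0.5 + 4·-1.

-1.5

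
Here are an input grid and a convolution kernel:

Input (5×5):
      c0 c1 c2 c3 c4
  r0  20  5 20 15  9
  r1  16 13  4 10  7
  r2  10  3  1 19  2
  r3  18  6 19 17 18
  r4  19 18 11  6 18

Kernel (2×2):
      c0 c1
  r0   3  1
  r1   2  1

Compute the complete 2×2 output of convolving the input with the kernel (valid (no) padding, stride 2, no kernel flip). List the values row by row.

Output[0,0]: The receptive field on the input at this output position is [20 5 / 16 13]. Elementwise product with the kernel and sum: 20·3 + 5·1 + 16·2 + 13·1.

110 93
75 77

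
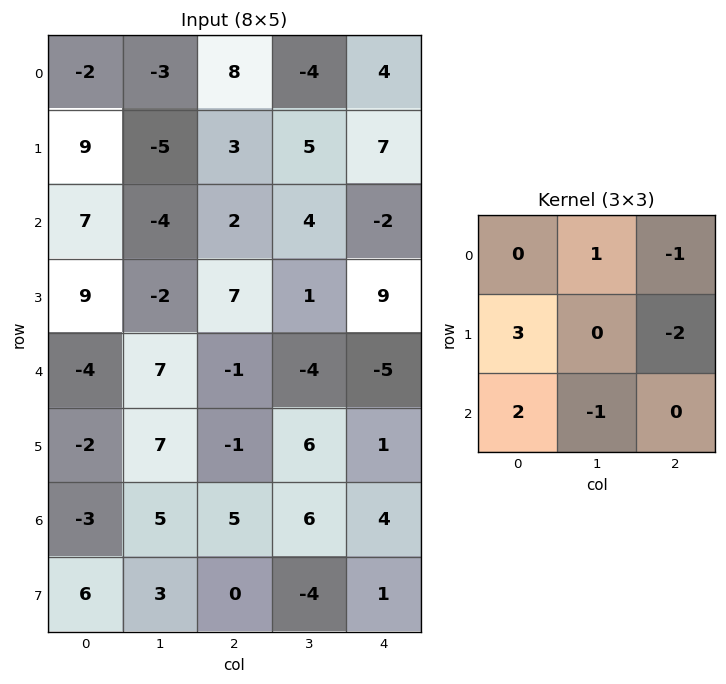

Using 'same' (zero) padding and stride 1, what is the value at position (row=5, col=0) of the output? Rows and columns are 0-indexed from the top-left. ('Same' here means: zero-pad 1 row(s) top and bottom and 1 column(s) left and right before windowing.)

The receptive field on the zero-padded input at this output position is [0 -4 7 / 0 -2 7 / 0 -3 5]. Elementwise product with the kernel and sum: -4·1 + 7·-1 + 0·3 + 7·-2 + 0·2 + -3·-1.

-22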